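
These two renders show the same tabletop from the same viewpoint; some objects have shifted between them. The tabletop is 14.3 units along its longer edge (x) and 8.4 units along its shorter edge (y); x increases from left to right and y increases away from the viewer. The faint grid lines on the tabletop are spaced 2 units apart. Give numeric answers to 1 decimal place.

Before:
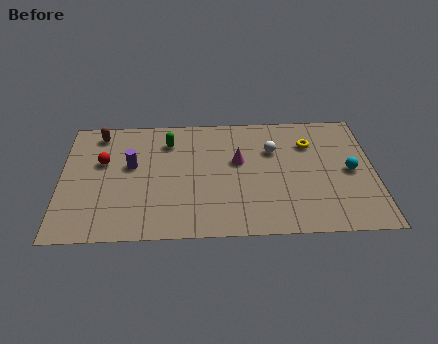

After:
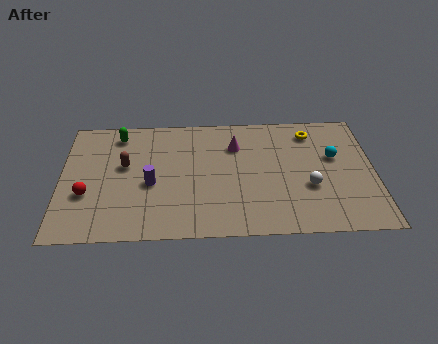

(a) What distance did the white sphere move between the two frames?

3.1

The white sphere moved from about (9.7, 5.7) to (11.3, 3.1), a distance of √(1.6² + 2.6²) ≈ 3.1.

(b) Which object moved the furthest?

the white sphere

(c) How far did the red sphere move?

2.3

The red sphere moved from about (1.9, 5.2) to (1.2, 3.0), a distance of √(0.7² + 2.2²) ≈ 2.3.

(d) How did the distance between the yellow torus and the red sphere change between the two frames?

+1.5

They were about 9.5 units apart before and 11.0 after — 1.5 units further apart.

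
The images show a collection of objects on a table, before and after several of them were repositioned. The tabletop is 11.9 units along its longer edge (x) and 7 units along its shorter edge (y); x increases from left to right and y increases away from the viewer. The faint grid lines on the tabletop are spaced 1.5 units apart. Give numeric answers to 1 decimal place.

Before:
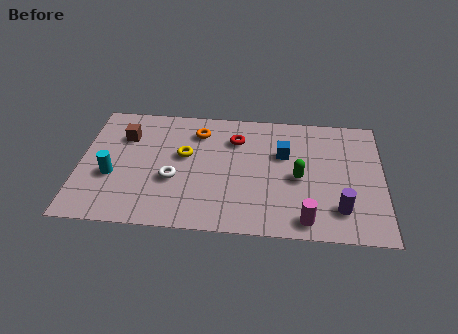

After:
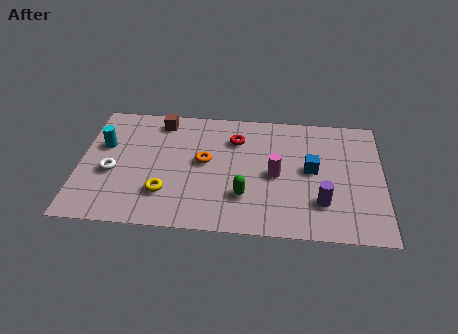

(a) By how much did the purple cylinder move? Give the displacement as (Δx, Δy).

(-0.7, 0.3)

The purple cylinder was at about (10.2, 1.6) and moved to about (9.5, 1.9).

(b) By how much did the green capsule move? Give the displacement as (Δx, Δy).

(-2.1, -1.2)

From the two frames, the green capsule sits at roughly (8.6, 3.2) before and (6.5, 2.0) after.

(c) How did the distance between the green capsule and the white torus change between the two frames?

+0.4

The distance was about 4.9 in the first image and 5.3 in the second, so they moved 0.4 units further apart.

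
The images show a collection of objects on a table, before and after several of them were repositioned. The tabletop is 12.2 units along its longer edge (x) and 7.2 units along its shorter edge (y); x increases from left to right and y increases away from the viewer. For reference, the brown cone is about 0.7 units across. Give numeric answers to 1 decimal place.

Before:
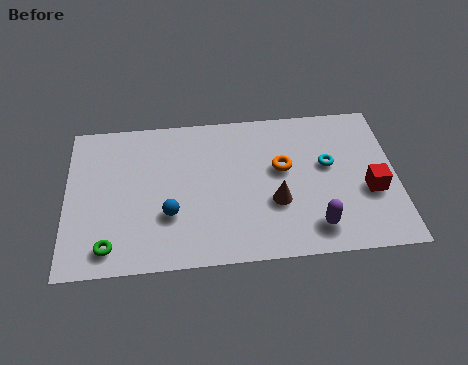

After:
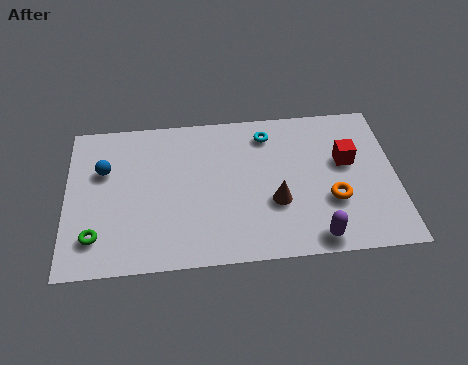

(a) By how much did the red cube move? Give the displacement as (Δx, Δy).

(-0.8, 1.5)

From the two frames, the red cube sits at roughly (11.2, 2.8) before and (10.4, 4.3) after.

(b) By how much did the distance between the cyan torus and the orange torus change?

+2.4

Before: roughly 1.7 units apart; after: 4.1. That's 2.4 units further apart.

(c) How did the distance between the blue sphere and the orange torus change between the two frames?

+4.1

They were about 4.6 units apart before and 8.7 after — 4.1 units further apart.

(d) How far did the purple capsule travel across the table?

0.5

The purple capsule was near (9.1, 1.3) before and (9.1, 0.8) after, so it travelled √(0.0² + 0.5²) ≈ 0.5 units.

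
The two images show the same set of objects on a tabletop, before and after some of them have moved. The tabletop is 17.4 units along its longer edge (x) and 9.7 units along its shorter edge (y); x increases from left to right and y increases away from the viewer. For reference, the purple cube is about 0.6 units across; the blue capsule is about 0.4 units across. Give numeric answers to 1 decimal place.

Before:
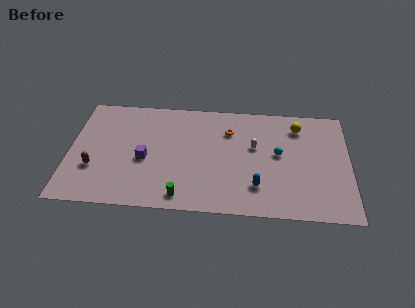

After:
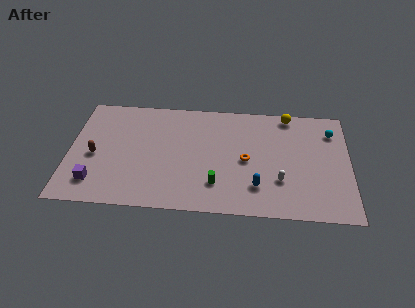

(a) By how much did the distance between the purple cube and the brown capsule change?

-1.0

Before: roughly 3.3 units apart; after: 2.3. That's 1.0 units closer together.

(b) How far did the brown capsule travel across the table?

1.1

The brown capsule moved from about (1.6, 3.2) to (1.6, 4.3), a distance of √(0.0² + 1.1²) ≈ 1.1.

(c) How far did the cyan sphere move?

4.0

The cyan sphere moved from about (13.0, 5.3) to (16.3, 7.5), a distance of √(3.3² + 2.2²) ≈ 4.0.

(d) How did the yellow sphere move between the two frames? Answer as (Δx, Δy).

(-0.6, 1.0)

The yellow sphere started near (14.2, 7.8) and ended near (13.6, 8.8).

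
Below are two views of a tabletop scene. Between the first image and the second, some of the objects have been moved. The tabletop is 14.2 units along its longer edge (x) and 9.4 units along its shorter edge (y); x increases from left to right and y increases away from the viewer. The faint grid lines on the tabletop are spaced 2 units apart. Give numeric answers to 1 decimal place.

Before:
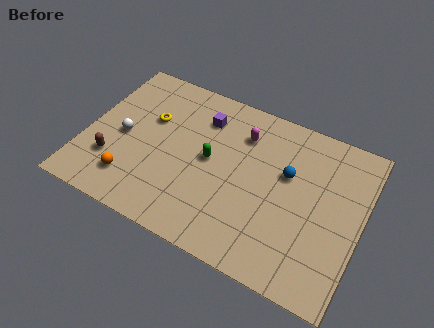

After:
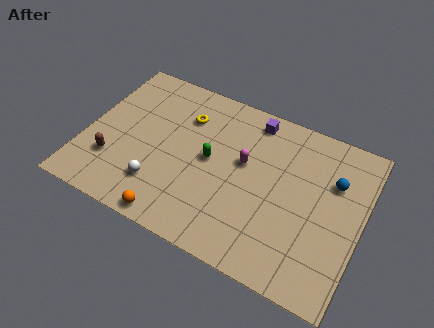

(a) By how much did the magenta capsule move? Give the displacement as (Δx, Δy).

(0.3, -1.6)

The magenta capsule was at about (7.8, 7.1) and moved to about (8.1, 5.5).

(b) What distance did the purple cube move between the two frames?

2.7

The purple cube was near (5.7, 7.2) before and (8.2, 8.2) after, so it travelled √(2.5² + 1.0²) ≈ 2.7 units.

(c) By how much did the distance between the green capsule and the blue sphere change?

+2.4

They were about 4.0 units apart before and 6.4 after — 2.4 units further apart.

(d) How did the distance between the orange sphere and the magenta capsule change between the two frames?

-1.6

They were about 7.2 units apart before and 5.6 after — 1.6 units closer together.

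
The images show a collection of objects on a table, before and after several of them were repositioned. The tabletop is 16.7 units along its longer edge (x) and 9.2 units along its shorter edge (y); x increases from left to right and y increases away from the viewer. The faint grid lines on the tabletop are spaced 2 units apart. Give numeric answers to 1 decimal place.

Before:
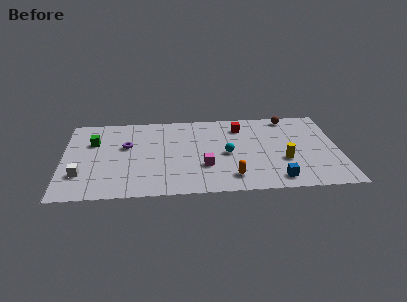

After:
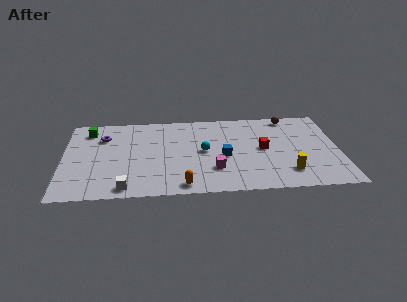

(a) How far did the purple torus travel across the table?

1.8

The purple torus was near (3.8, 5.6) before and (2.4, 6.7) after, so it travelled √(1.4² + 1.1²) ≈ 1.8 units.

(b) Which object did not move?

the brown sphere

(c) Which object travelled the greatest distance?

the blue cube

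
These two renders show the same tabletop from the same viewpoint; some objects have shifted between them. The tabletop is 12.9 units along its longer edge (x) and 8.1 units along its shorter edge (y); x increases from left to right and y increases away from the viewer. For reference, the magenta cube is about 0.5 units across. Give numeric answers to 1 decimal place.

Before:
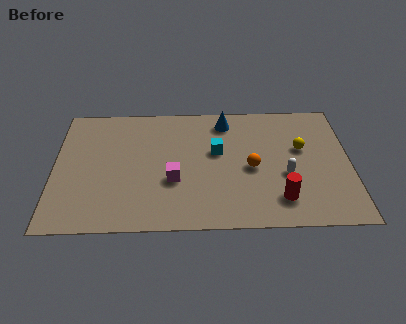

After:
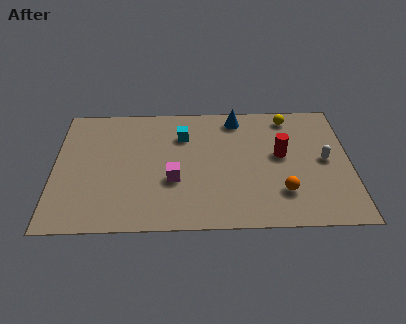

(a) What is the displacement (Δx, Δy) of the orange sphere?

(1.3, -1.6)

From the two frames, the orange sphere sits at roughly (8.6, 3.7) before and (9.9, 2.1) after.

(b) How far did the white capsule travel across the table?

1.9

From (10.1, 3.2) to (11.8, 4.1), the white capsule covered √(1.7² + 0.9²) ≈ 1.9 units.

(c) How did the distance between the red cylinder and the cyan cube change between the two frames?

+0.4

They were about 4.1 units apart before and 4.5 after — 0.4 units further apart.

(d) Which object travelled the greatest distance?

the red cylinder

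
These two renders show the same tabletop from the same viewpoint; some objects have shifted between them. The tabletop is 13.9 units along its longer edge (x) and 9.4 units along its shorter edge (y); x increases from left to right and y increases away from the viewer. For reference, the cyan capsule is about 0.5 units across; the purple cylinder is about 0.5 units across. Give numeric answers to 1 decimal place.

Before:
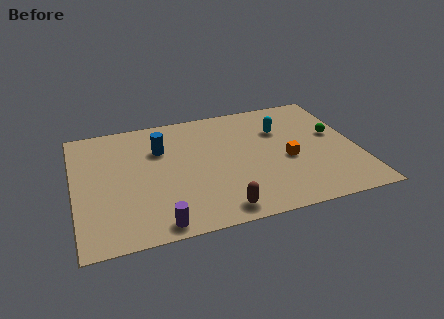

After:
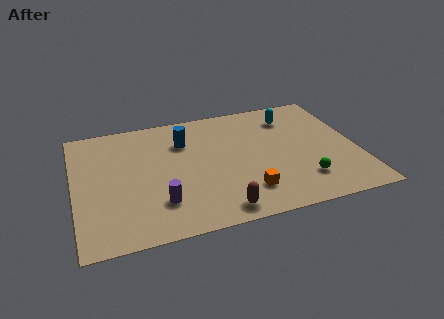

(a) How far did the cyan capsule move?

1.1

The cyan capsule was near (10.3, 6.5) before and (10.9, 7.4) after, so it travelled √(0.6² + 0.9²) ≈ 1.1 units.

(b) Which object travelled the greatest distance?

the green sphere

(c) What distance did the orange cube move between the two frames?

2.9

The orange cube was near (10.4, 4.0) before and (8.2, 2.1) after, so it travelled √(2.2² + 1.9²) ≈ 2.9 units.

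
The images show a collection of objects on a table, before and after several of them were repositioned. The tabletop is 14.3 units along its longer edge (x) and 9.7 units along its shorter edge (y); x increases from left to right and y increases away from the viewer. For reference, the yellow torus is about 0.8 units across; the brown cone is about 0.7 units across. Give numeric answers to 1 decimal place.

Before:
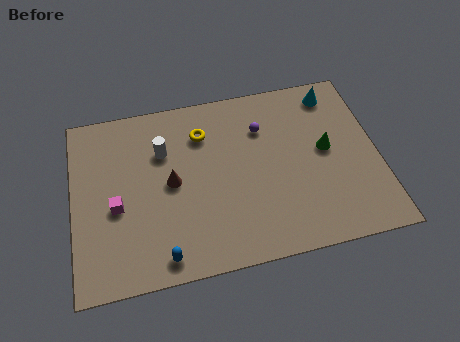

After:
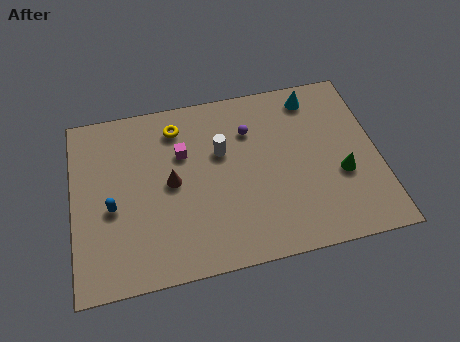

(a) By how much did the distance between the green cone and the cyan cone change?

+1.5

Before: roughly 3.2 units apart; after: 4.7. That's 1.5 units further apart.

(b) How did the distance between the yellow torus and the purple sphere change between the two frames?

+0.7

Before: roughly 2.8 units apart; after: 3.5. That's 0.7 units further apart.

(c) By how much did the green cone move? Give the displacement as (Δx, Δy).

(0.6, -1.5)

The green cone started near (11.9, 5.2) and ended near (12.5, 3.7).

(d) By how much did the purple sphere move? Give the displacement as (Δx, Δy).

(-0.6, 0.0)

From the two frames, the purple sphere sits at roughly (9.0, 7.0) before and (8.4, 7.0) after.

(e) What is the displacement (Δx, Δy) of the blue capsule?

(-2.2, 3.0)

The blue capsule was at about (4.0, 1.1) and moved to about (1.8, 4.1).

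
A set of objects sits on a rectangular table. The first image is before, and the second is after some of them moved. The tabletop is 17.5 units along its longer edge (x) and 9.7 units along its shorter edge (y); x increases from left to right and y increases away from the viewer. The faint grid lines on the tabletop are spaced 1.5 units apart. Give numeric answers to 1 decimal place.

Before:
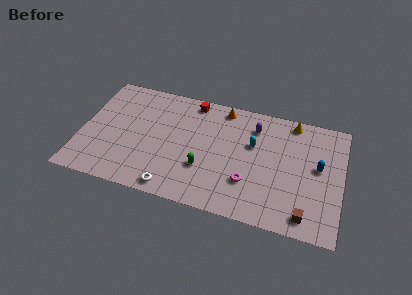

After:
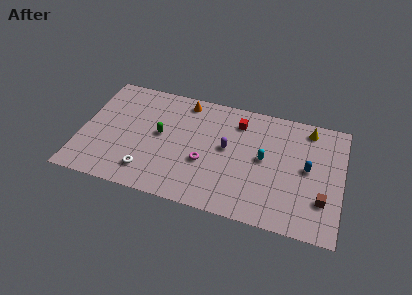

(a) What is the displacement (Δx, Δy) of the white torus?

(-1.8, 0.9)

The white torus was at about (6.5, 1.0) and moved to about (4.7, 1.9).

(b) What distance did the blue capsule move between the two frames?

0.8

The blue capsule was near (15.9, 5.4) before and (15.2, 5.1) after, so it travelled √(0.7² + 0.3²) ≈ 0.8 units.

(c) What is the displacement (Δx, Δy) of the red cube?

(3.2, -0.9)

The red cube was at about (7.2, 8.6) and moved to about (10.4, 7.7).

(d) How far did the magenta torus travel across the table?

3.1

The magenta torus moved from about (11.4, 2.9) to (8.4, 3.7), a distance of √(3.0² + 0.8²) ≈ 3.1.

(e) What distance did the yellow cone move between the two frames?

1.1

The yellow cone moved from about (14.0, 8.7) to (15.1, 8.4), a distance of √(1.1² + 0.3²) ≈ 1.1.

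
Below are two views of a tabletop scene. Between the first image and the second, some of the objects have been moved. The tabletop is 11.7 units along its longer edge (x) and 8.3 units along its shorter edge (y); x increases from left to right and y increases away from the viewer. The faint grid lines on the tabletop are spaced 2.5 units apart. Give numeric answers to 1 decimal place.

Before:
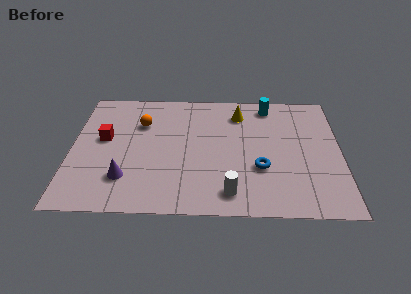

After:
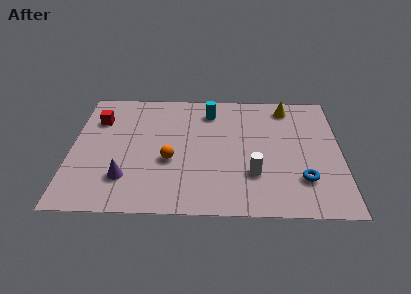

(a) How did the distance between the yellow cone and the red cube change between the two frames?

+2.2

Before: roughly 6.2 units apart; after: 8.4. That's 2.2 units further apart.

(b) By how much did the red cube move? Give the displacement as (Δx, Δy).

(-0.3, 1.3)

The red cube was at about (1.4, 4.7) and moved to about (1.1, 6.0).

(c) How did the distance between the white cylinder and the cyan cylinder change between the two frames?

-1.5

Before: roughly 6.1 units apart; after: 4.6. That's 1.5 units closer together.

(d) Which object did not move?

the purple cone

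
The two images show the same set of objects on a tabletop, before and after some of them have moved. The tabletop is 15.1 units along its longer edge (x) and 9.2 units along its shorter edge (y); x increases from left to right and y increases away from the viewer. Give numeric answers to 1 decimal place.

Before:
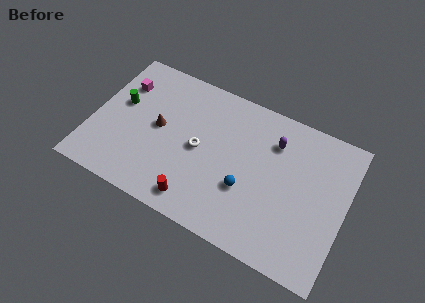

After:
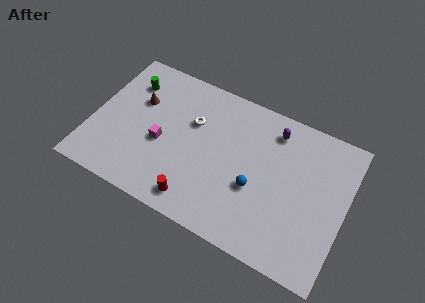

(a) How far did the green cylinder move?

1.6

The green cylinder moved from about (1.5, 5.4) to (1.8, 7.0), a distance of √(0.3² + 1.6²) ≈ 1.6.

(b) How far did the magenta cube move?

4.0

The magenta cube was near (1.4, 6.7) before and (4.2, 3.9) after, so it travelled √(2.8² + 2.8²) ≈ 4.0 units.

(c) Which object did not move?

the red cylinder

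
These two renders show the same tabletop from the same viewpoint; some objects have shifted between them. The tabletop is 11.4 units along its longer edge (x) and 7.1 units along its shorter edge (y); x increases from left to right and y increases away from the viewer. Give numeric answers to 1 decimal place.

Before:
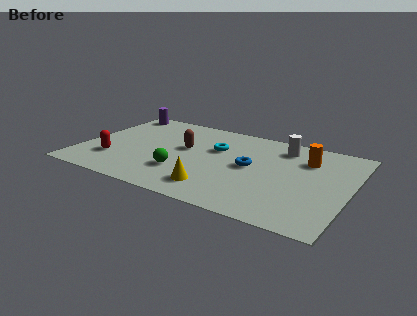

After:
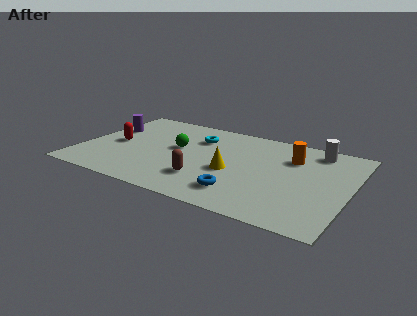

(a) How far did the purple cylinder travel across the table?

1.7

The purple cylinder was near (0.9, 6.3) before and (0.8, 4.6) after, so it travelled √(0.1² + 1.7²) ≈ 1.7 units.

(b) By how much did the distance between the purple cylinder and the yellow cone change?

-1.2

Before: roughly 7.1 units apart; after: 5.9. That's 1.2 units closer together.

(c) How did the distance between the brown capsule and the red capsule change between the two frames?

+0.9

They were about 3.5 units apart before and 4.4 after — 0.9 units further apart.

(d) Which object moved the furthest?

the brown capsule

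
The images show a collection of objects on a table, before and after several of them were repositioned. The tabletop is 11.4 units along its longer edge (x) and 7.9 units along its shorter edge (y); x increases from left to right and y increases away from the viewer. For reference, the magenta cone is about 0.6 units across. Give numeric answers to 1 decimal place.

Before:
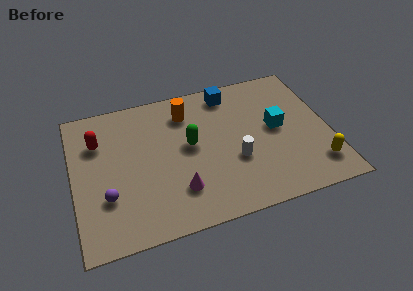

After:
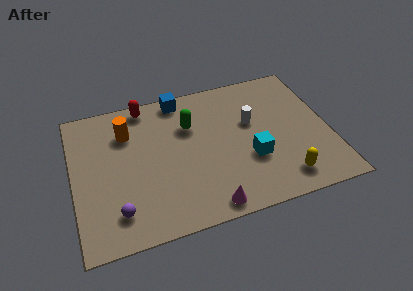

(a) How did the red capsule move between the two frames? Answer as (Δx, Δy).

(2.2, 1.5)

The red capsule was at about (1.2, 5.6) and moved to about (3.4, 7.1).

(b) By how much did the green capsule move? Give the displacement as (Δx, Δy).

(0.1, 1.1)

The green capsule started near (5.2, 4.3) and ended near (5.3, 5.4).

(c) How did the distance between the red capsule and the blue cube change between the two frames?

-4.5

Before: roughly 6.1 units apart; after: 1.6. That's 4.5 units closer together.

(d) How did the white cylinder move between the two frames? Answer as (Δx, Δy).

(0.9, 1.9)

From the two frames, the white cylinder sits at roughly (7.1, 2.9) before and (8.0, 4.8) after.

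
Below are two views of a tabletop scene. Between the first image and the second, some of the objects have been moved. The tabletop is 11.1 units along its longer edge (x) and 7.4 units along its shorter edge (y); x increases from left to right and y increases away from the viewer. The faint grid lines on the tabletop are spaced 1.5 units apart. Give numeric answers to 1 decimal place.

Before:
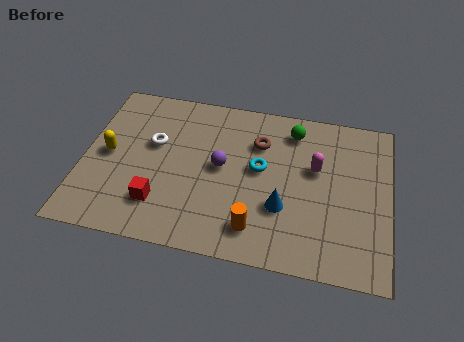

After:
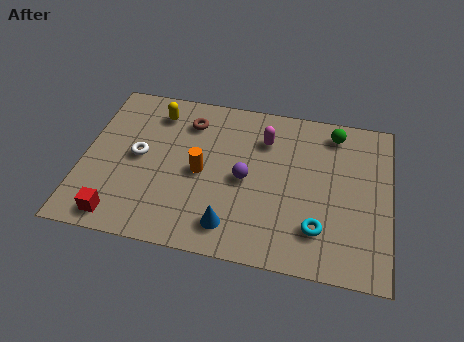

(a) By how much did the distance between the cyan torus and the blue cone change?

+1.3

They were about 1.8 units apart before and 3.1 after — 1.3 units further apart.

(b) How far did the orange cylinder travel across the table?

3.0

The orange cylinder was near (6.4, 1.4) before and (4.3, 3.5) after, so it travelled √(2.1² + 2.1²) ≈ 3.0 units.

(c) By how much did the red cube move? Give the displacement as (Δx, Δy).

(-1.4, -0.9)

The red cube started near (2.9, 1.8) and ended near (1.5, 0.9).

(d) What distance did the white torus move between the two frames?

0.9

The white torus was near (2.5, 4.5) before and (2.0, 3.8) after, so it travelled √(0.5² + 0.7²) ≈ 0.9 units.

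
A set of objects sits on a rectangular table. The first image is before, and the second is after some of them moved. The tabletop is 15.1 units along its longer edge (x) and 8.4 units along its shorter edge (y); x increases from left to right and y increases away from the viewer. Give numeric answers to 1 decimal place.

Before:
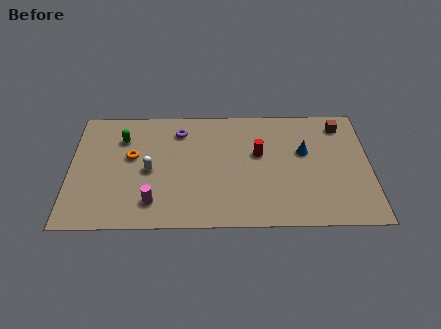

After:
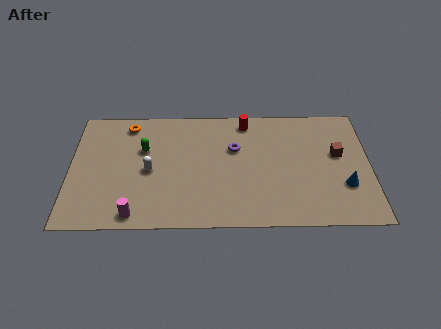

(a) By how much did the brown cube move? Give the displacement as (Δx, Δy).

(-0.2, -2.1)

The brown cube was at about (13.7, 7.0) and moved to about (13.5, 4.9).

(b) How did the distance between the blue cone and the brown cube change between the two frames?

-0.5

Before: roughly 2.7 units apart; after: 2.2. That's 0.5 units closer together.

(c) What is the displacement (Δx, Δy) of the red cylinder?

(-0.6, 2.3)

The red cylinder was at about (9.5, 5.0) and moved to about (8.9, 7.3).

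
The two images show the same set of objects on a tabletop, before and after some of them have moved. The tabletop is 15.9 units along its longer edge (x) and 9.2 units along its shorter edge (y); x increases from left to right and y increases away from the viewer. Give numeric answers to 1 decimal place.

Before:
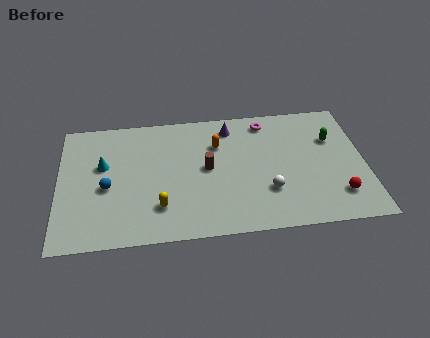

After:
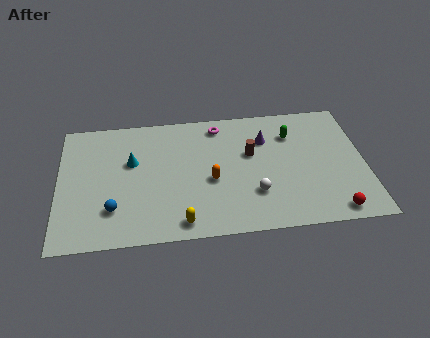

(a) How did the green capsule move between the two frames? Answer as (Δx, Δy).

(-2.1, 0.6)

The green capsule started near (14.3, 6.2) and ended near (12.2, 6.8).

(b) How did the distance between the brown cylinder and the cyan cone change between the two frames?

+0.7

The distance was about 5.5 in the first image and 6.2 in the second, so they moved 0.7 units further apart.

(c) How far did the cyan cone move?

1.5

From (2.3, 5.6) to (3.8, 5.7), the cyan cone covered √(1.5² + 0.1²) ≈ 1.5 units.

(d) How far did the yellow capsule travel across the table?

1.6

The yellow capsule moved from about (5.2, 2.3) to (6.3, 1.1), a distance of √(1.1² + 1.2²) ≈ 1.6.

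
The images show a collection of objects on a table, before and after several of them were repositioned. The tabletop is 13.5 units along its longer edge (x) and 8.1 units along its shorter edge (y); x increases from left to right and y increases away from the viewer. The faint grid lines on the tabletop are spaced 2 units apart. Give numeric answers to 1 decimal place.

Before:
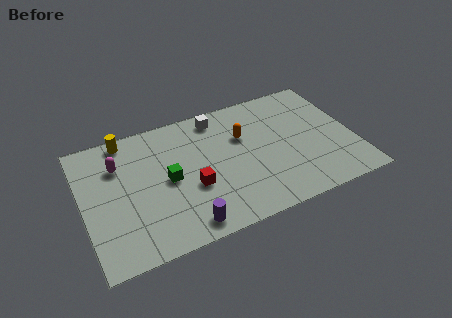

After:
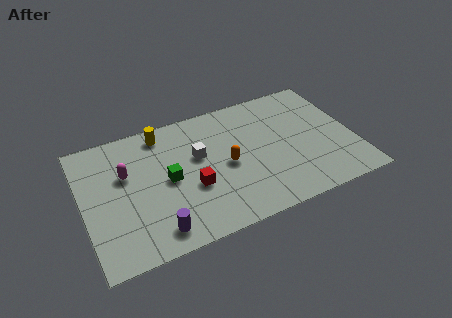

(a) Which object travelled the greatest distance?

the white cube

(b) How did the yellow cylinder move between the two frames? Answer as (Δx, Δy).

(1.8, -0.3)

The yellow cylinder was at about (2.4, 7.3) and moved to about (4.2, 7.0).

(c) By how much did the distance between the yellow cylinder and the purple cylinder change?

-0.8

The distance was about 6.7 in the first image and 5.9 in the second, so they moved 0.8 units closer together.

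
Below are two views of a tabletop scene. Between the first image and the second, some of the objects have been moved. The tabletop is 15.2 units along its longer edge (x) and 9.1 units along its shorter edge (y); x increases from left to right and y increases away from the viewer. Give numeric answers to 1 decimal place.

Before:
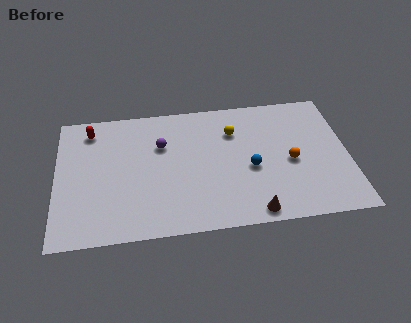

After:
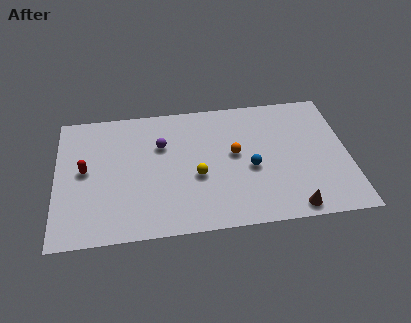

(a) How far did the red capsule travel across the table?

2.8

The red capsule was near (1.8, 7.6) before and (1.5, 4.8) after, so it travelled √(0.3² + 2.8²) ≈ 2.8 units.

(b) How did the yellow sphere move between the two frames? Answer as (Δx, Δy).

(-2.0, -2.9)

From the two frames, the yellow sphere sits at roughly (9.3, 6.6) before and (7.3, 3.7) after.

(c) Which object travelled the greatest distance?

the yellow sphere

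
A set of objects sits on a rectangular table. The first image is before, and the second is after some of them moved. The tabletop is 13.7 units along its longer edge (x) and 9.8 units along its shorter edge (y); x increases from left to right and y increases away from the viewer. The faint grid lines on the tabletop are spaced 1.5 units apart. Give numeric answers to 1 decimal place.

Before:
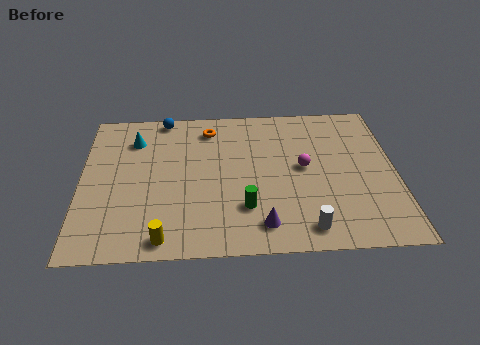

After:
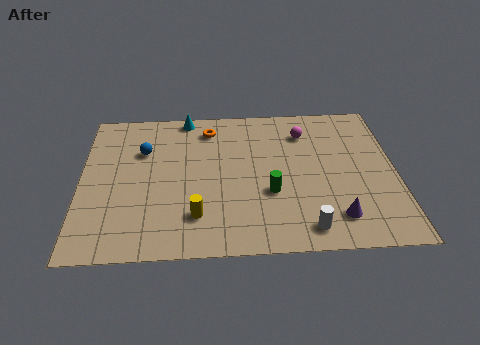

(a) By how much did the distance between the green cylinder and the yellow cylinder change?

-0.4

They were about 3.9 units apart before and 3.5 after — 0.4 units closer together.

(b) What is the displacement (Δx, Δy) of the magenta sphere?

(0.1, 2.4)

From the two frames, the magenta sphere sits at roughly (9.7, 5.2) before and (9.8, 7.6) after.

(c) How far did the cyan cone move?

2.7

The cyan cone was near (2.3, 7.5) before and (4.6, 9.0) after, so it travelled √(2.3² + 1.5²) ≈ 2.7 units.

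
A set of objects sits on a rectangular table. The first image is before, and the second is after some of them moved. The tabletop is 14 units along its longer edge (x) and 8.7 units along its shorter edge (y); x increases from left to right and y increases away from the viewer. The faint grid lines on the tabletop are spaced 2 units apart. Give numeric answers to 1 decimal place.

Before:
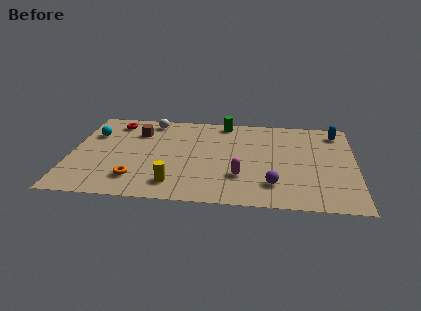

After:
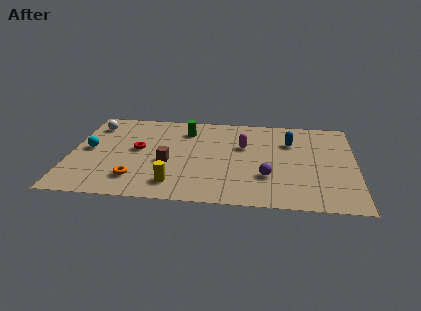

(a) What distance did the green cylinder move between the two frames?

2.1

From (7.5, 7.8) to (5.6, 6.8), the green cylinder covered √(1.9² + 1.0²) ≈ 2.1 units.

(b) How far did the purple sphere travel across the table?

0.8

The purple sphere moved from about (10.0, 2.0) to (9.7, 2.7), a distance of √(0.3² + 0.7²) ≈ 0.8.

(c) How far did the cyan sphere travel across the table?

1.5

From (1.0, 6.0) to (0.9, 4.5), the cyan sphere covered √(0.1² + 1.5²) ≈ 1.5 units.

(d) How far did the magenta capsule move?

2.9

The magenta capsule moved from about (8.4, 2.6) to (8.5, 5.5), a distance of √(0.1² + 2.9²) ≈ 2.9.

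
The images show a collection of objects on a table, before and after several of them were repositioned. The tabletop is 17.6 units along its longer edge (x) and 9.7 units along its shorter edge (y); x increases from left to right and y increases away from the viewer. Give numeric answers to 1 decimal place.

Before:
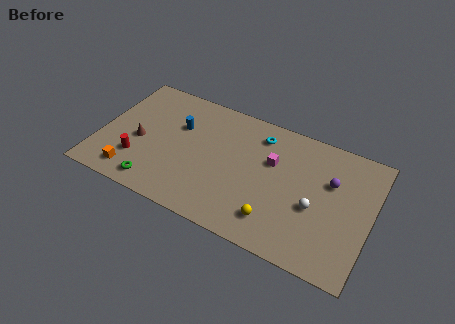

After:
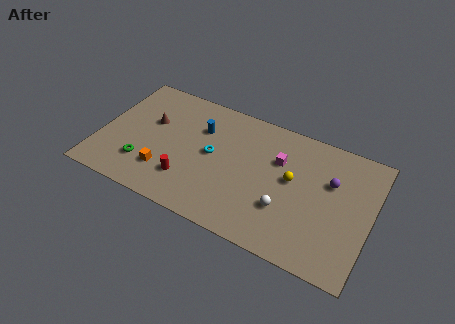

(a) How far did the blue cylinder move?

1.5

The blue cylinder moved from about (4.9, 6.4) to (6.3, 6.8), a distance of √(1.4² + 0.4²) ≈ 1.5.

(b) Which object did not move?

the purple sphere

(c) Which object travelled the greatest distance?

the cyan torus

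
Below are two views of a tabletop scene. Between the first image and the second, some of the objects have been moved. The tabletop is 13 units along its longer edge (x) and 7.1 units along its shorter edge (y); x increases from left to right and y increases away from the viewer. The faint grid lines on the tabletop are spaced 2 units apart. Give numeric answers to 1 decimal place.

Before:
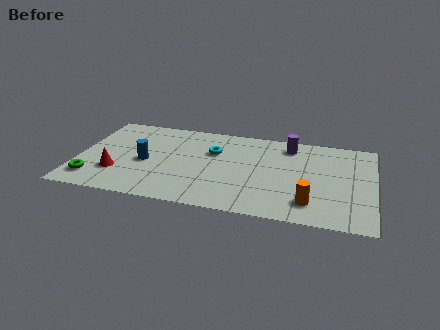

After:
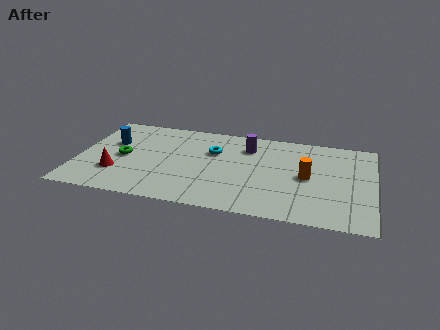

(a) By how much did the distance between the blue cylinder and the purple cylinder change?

-0.7

Before: roughly 6.8 units apart; after: 6.1. That's 0.7 units closer together.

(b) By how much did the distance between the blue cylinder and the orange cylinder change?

+1.3

They were about 7.5 units apart before and 8.8 after — 1.3 units further apart.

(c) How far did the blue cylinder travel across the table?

2.1

From (3.0, 3.2) to (1.4, 4.5), the blue cylinder covered √(1.6² + 1.3²) ≈ 2.1 units.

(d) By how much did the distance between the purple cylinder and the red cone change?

-1.8

The distance was about 8.3 in the first image and 6.5 in the second, so they moved 1.8 units closer together.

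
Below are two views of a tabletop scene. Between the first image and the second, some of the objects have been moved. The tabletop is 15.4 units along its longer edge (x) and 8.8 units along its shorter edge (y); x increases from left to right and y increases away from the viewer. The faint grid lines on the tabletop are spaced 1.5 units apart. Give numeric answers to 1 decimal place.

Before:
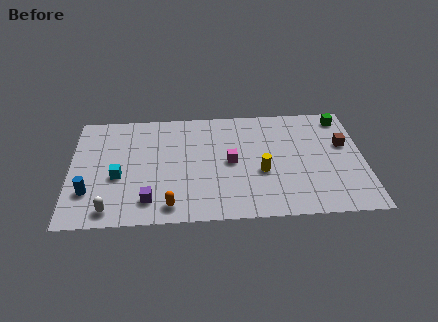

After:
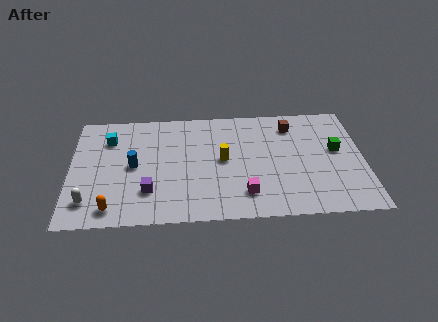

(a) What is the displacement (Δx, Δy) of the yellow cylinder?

(-2.0, 1.1)

The yellow cylinder was at about (10.0, 3.5) and moved to about (8.0, 4.6).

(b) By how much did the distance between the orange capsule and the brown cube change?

+1.1

They were about 10.1 units apart before and 11.2 after — 1.1 units further apart.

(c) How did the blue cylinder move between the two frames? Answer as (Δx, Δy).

(2.3, 1.9)

The blue cylinder started near (1.0, 2.5) and ended near (3.3, 4.4).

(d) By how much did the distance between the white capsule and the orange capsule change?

-1.8

The distance was about 3.1 in the first image and 1.3 in the second, so they moved 1.8 units closer together.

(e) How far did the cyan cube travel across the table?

3.0

The cyan cube was near (2.5, 3.6) before and (2.0, 6.6) after, so it travelled √(0.5² + 3.0²) ≈ 3.0 units.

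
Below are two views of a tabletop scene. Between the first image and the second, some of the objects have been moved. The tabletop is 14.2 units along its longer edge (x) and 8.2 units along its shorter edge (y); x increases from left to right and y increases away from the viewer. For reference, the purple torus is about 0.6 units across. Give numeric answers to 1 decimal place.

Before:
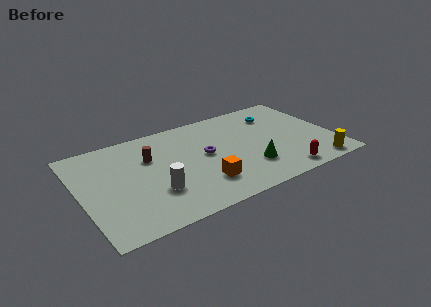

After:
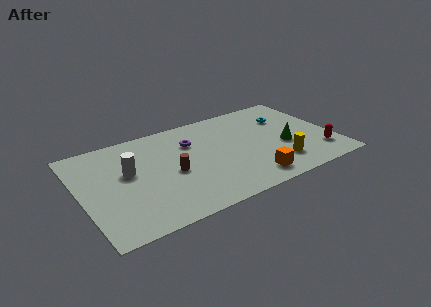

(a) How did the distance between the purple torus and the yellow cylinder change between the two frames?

-0.9

Before: roughly 6.8 units apart; after: 5.9. That's 0.9 units closer together.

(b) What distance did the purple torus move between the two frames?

1.5

The purple torus was near (7.0, 4.4) before and (6.4, 5.8) after, so it travelled √(0.6² + 1.4²) ≈ 1.5 units.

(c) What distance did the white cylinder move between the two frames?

2.5

The white cylinder moved from about (3.9, 2.6) to (2.7, 4.8), a distance of √(1.2² + 2.2²) ≈ 2.5.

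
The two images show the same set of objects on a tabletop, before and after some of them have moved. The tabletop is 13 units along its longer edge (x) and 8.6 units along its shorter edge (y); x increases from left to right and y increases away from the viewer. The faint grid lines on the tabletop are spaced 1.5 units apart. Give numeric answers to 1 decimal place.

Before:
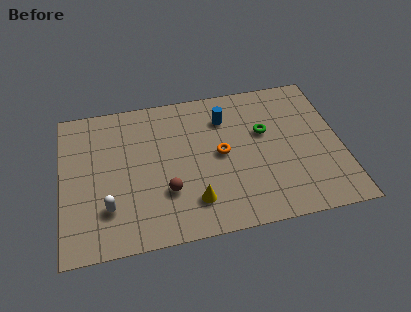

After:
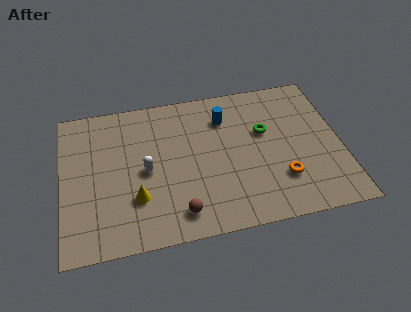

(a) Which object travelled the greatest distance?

the orange torus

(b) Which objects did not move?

the green torus and the blue cylinder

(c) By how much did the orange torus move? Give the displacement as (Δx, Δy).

(2.7, -2.0)

The orange torus was at about (7.4, 4.4) and moved to about (10.1, 2.4).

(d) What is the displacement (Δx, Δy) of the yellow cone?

(-2.6, 0.7)

The yellow cone started near (6.0, 1.9) and ended near (3.4, 2.6).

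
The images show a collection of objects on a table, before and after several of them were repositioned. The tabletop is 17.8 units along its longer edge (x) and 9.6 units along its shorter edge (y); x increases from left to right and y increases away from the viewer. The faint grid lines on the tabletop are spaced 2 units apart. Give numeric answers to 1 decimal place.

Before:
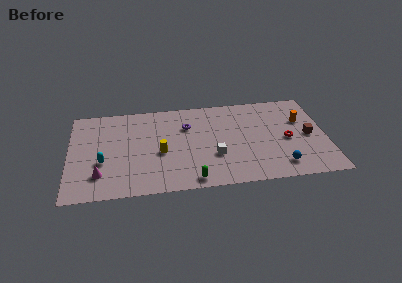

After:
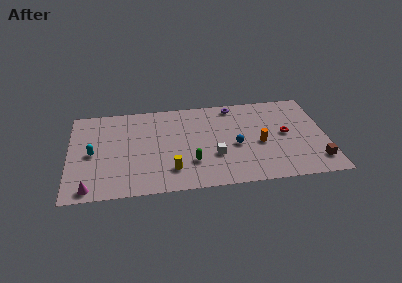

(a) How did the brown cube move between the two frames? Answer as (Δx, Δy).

(0.4, -2.7)

The brown cube was at about (16.6, 4.6) and moved to about (17.0, 1.9).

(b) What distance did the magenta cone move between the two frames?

1.5

The magenta cone was near (2.1, 2.3) before and (1.4, 1.0) after, so it travelled √(0.7² + 1.3²) ≈ 1.5 units.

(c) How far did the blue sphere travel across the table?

3.9

The blue sphere was near (14.5, 1.7) before and (11.5, 4.2) after, so it travelled √(3.0² + 2.5²) ≈ 3.9 units.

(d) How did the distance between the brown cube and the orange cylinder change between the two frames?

+2.7

They were about 1.7 units apart before and 4.4 after — 2.7 units further apart.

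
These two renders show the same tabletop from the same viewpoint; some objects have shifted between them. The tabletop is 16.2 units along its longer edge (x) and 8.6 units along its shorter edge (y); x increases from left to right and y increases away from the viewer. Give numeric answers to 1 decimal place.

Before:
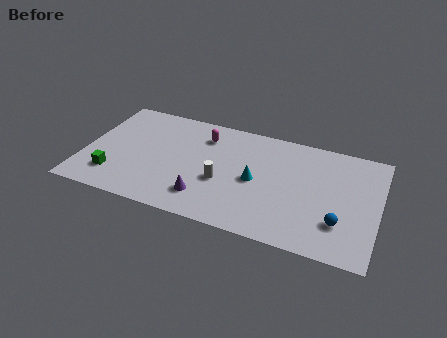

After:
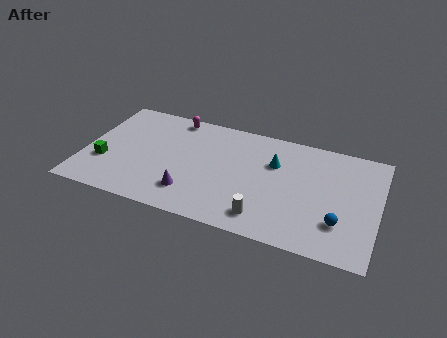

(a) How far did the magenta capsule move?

2.1

The magenta capsule moved from about (6.4, 6.7) to (4.6, 7.7), a distance of √(1.8² + 1.0²) ≈ 2.1.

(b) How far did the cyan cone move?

1.9

The cyan cone was near (9.5, 4.1) before and (10.4, 5.8) after, so it travelled √(0.9² + 1.7²) ≈ 1.9 units.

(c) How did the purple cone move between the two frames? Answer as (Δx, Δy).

(-0.8, 0.1)

The purple cone was at about (6.9, 1.9) and moved to about (6.1, 2.0).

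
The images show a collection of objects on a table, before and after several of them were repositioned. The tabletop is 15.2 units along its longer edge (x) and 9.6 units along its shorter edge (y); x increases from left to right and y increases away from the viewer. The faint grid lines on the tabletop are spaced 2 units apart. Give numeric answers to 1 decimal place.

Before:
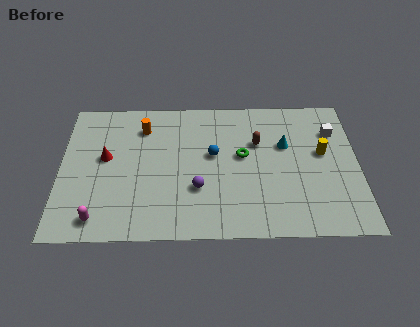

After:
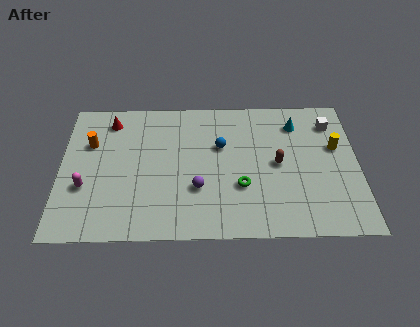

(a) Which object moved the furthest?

the orange cylinder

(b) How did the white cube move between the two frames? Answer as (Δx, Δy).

(-0.1, 0.6)

From the two frames, the white cube sits at roughly (14.0, 7.0) before and (13.9, 7.6) after.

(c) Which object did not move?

the purple sphere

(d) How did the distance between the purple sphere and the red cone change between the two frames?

+1.4

Before: roughly 5.2 units apart; after: 6.6. That's 1.4 units further apart.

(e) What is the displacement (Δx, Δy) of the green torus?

(-0.1, -2.1)

The green torus started near (9.3, 5.4) and ended near (9.2, 3.3).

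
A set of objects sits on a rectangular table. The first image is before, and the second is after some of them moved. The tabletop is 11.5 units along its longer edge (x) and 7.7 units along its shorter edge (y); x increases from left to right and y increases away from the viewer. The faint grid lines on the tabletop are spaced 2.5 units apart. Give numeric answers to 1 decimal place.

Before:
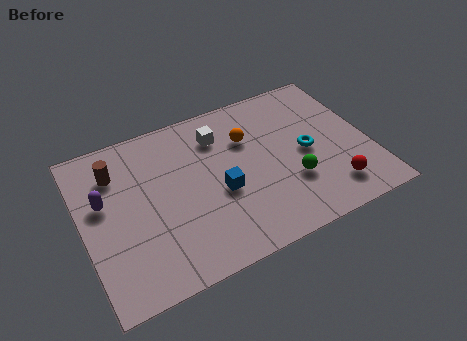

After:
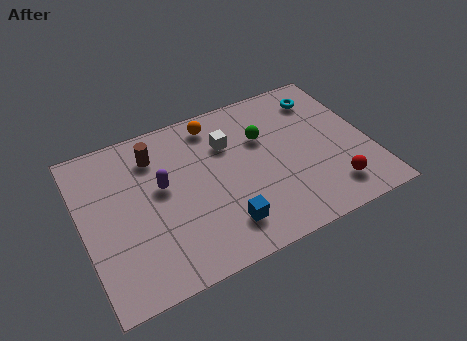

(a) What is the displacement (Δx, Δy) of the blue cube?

(-0.1, -1.6)

The blue cube started near (5.4, 3.2) and ended near (5.3, 1.6).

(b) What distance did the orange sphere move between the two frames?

1.8

From (6.8, 5.3) to (5.6, 6.6), the orange sphere covered √(1.2² + 1.3²) ≈ 1.8 units.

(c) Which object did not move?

the red sphere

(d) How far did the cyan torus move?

2.7

The cyan torus moved from about (9.0, 3.7) to (10.0, 6.2), a distance of √(1.0² + 2.5²) ≈ 2.7.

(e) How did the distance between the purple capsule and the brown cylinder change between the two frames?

+0.3

The distance was about 1.3 in the first image and 1.6 in the second, so they moved 0.3 units further apart.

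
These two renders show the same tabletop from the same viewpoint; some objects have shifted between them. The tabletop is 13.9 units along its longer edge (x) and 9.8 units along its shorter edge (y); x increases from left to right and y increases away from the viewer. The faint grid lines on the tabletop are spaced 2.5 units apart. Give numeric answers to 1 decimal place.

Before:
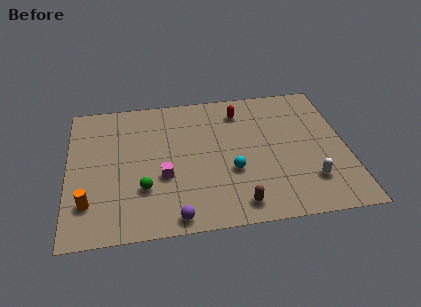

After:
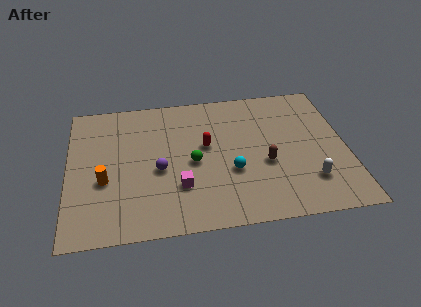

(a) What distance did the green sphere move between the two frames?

2.9

From (3.7, 3.0) to (6.2, 4.5), the green sphere covered √(2.5² + 1.5²) ≈ 2.9 units.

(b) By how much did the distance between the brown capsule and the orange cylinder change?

+0.6

The distance was about 7.4 in the first image and 8.0 in the second, so they moved 0.6 units further apart.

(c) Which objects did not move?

the cyan sphere and the white capsule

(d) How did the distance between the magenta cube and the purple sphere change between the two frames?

-1.2

The distance was about 2.8 in the first image and 1.6 in the second, so they moved 1.2 units closer together.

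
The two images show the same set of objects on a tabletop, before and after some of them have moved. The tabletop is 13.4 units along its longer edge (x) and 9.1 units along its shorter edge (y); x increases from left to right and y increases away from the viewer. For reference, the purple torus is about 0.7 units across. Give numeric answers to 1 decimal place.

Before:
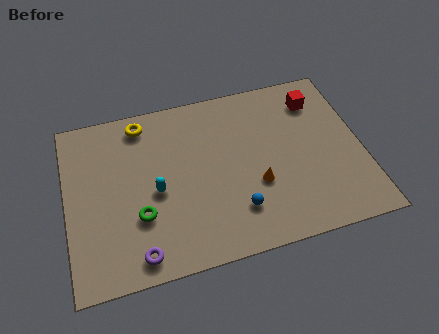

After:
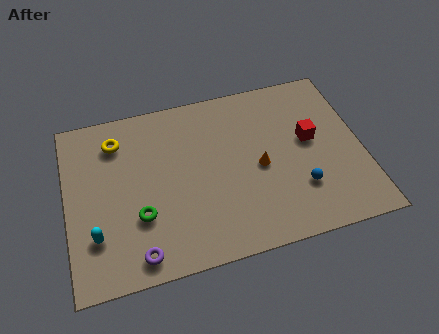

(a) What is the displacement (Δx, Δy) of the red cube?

(-0.5, -2.1)

The red cube was at about (11.6, 7.2) and moved to about (11.1, 5.1).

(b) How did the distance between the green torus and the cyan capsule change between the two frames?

+0.7

Before: roughly 1.4 units apart; after: 2.1. That's 0.7 units further apart.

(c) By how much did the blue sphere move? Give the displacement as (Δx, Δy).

(2.9, 0.4)

The blue sphere started near (7.5, 2.2) and ended near (10.4, 2.6).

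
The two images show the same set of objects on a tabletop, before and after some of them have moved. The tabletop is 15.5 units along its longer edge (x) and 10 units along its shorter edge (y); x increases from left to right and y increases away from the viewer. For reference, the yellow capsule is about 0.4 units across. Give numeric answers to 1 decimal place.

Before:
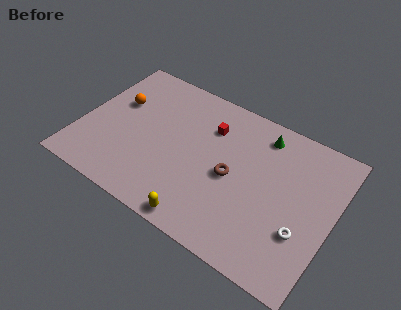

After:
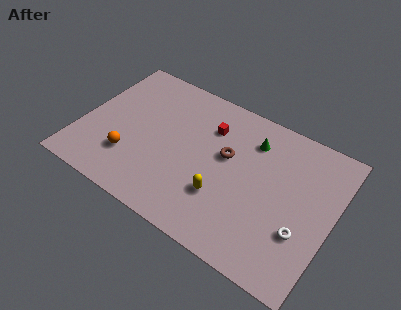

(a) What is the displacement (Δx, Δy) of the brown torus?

(-0.5, 1.2)

The brown torus started near (9.4, 4.7) and ended near (8.9, 5.9).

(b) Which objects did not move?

the white torus and the red cube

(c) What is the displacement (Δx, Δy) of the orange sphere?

(1.4, -3.5)

From the two frames, the orange sphere sits at roughly (1.9, 6.3) before and (3.3, 2.8) after.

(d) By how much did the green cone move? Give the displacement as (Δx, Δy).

(-0.5, -0.7)

From the two frames, the green cone sits at roughly (10.7, 8.4) before and (10.2, 7.7) after.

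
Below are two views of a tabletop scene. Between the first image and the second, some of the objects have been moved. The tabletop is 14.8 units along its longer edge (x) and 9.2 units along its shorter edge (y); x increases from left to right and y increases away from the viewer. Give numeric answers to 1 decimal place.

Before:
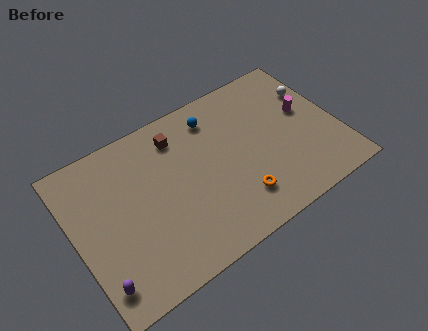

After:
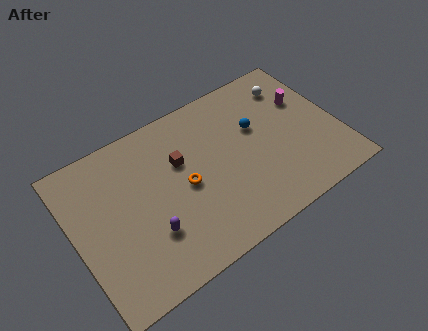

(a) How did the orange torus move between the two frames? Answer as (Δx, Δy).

(-2.6, 2.3)

The orange torus was at about (8.7, 2.1) and moved to about (6.1, 4.4).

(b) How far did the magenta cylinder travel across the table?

0.7

The magenta cylinder moved from about (13.2, 5.3) to (13.3, 6.0), a distance of √(0.1² + 0.7²) ≈ 0.7.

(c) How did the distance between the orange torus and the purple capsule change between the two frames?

-5.1

Before: roughly 7.9 units apart; after: 2.8. That's 5.1 units closer together.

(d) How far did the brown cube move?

1.5

From (6.2, 7.4) to (6.1, 5.9), the brown cube covered √(0.1² + 1.5²) ≈ 1.5 units.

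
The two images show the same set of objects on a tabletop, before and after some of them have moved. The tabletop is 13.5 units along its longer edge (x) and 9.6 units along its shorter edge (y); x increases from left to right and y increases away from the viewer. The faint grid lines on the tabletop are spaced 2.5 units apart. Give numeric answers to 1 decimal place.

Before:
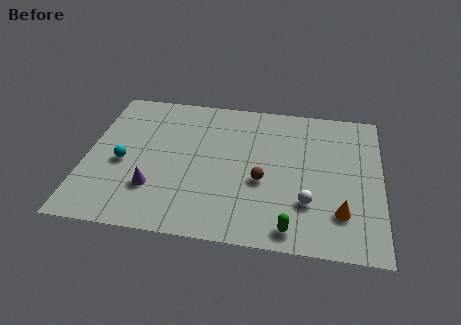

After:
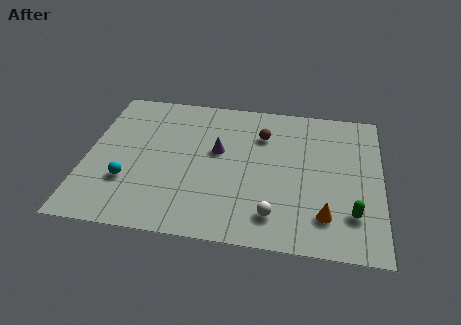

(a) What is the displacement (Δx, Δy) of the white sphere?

(-1.5, -1.0)

From the two frames, the white sphere sits at roughly (10.2, 2.8) before and (8.7, 1.8) after.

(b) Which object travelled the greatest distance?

the purple cone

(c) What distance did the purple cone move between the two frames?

4.0

The purple cone was near (3.2, 2.7) before and (6.0, 5.6) after, so it travelled √(2.8² + 2.9²) ≈ 4.0 units.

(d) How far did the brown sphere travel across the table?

3.1

The brown sphere moved from about (8.1, 3.9) to (8.0, 7.0), a distance of √(0.1² + 3.1²) ≈ 3.1.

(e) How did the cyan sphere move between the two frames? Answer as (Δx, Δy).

(0.3, -1.2)

The cyan sphere was at about (1.7, 4.2) and moved to about (2.0, 3.0).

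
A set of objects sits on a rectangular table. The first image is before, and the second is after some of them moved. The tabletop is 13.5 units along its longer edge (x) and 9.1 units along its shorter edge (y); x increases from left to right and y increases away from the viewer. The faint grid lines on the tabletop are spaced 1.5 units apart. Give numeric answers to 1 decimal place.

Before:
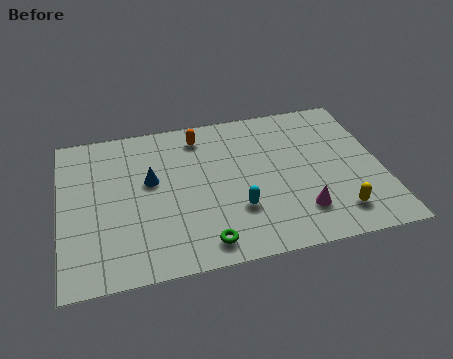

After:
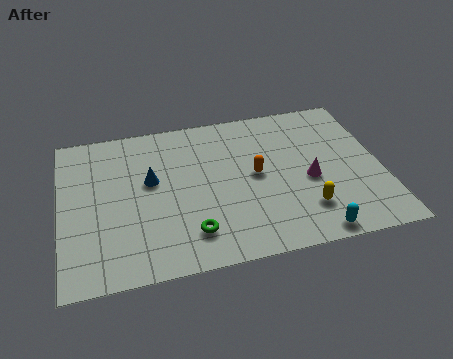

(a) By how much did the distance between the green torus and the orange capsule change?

-2.4

They were about 6.4 units apart before and 4.0 after — 2.4 units closer together.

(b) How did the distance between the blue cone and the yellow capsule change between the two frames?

-1.4

They were about 8.4 units apart before and 7.0 after — 1.4 units closer together.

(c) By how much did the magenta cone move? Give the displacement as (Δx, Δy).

(0.5, 1.8)

The magenta cone was at about (9.9, 2.1) and moved to about (10.4, 3.9).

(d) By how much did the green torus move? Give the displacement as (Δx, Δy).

(-0.5, 0.7)

From the two frames, the green torus sits at roughly (5.8, 1.2) before and (5.3, 1.9) after.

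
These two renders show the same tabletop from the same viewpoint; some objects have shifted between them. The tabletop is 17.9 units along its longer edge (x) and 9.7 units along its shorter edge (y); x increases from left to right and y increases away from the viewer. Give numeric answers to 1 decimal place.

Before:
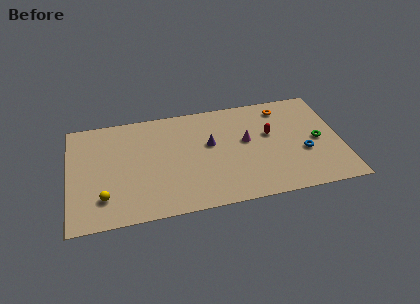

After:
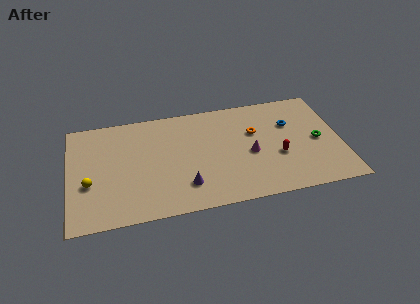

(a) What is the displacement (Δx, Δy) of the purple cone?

(-1.8, -3.4)

The purple cone was at about (9.3, 5.7) and moved to about (7.5, 2.3).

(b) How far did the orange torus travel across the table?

2.8

From (14.3, 8.1) to (12.3, 6.2), the orange torus covered √(2.0² + 1.9²) ≈ 2.8 units.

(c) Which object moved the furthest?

the purple cone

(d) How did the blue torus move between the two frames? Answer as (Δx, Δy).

(-0.7, 2.8)

From the two frames, the blue torus sits at roughly (15.4, 3.7) before and (14.7, 6.5) after.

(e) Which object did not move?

the green torus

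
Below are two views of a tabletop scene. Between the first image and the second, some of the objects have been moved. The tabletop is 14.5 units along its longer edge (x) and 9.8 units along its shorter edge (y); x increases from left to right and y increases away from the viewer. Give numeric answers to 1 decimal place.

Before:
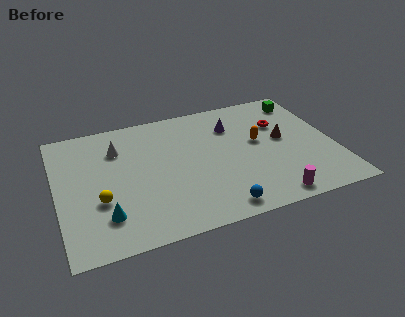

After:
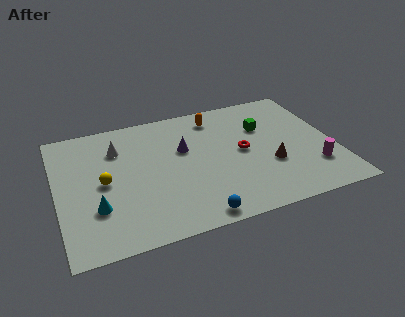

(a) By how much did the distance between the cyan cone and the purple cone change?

-2.9

They were about 8.6 units apart before and 5.7 after — 2.9 units closer together.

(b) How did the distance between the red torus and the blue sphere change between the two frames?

-1.7

Before: roughly 6.7 units apart; after: 5.0. That's 1.7 units closer together.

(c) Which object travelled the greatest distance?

the orange capsule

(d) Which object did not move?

the white cone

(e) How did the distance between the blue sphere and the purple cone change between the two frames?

-1.1

They were about 6.3 units apart before and 5.2 after — 1.1 units closer together.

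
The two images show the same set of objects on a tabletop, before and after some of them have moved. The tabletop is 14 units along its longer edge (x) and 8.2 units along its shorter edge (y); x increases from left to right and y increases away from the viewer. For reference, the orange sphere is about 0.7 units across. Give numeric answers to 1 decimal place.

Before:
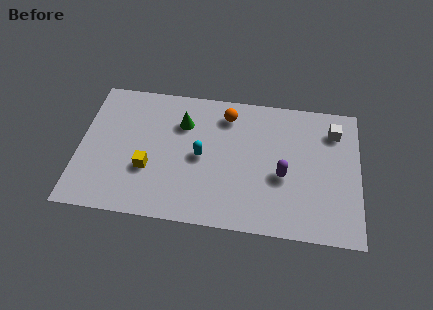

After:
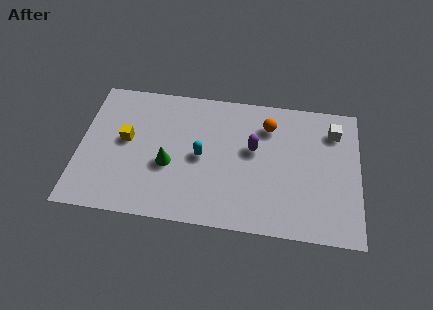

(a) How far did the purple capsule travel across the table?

2.1

The purple capsule was near (10.2, 3.4) before and (8.7, 4.8) after, so it travelled √(1.5² + 1.4²) ≈ 2.1 units.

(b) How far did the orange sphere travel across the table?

2.1

From (7.3, 6.7) to (9.4, 6.3), the orange sphere covered √(2.1² + 0.4²) ≈ 2.1 units.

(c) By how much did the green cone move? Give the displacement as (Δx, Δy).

(-0.6, -2.6)

The green cone was at about (5.1, 5.9) and moved to about (4.5, 3.3).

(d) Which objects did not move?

the cyan capsule and the white cube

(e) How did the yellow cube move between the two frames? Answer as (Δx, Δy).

(-1.2, 1.6)

The yellow cube started near (3.5, 2.9) and ended near (2.3, 4.5).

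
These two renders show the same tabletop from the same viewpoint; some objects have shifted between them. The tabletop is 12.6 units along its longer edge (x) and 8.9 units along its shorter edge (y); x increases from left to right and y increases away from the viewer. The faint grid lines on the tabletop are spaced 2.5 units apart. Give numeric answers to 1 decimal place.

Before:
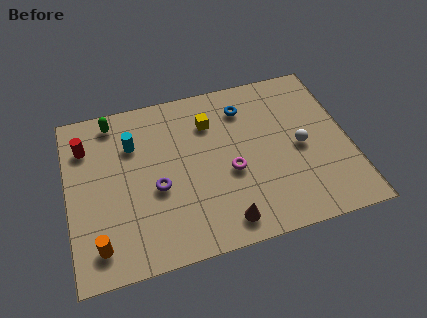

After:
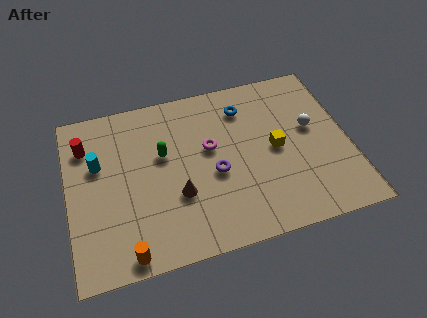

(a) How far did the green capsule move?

3.2

The green capsule moved from about (2.2, 7.8) to (4.3, 5.4), a distance of √(2.1² + 2.4²) ≈ 3.2.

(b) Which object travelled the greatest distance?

the yellow cube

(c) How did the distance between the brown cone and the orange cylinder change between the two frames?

-2.2

The distance was about 5.5 in the first image and 3.3 in the second, so they moved 2.2 units closer together.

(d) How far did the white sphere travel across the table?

1.1

The white sphere moved from about (10.4, 4.2) to (11.0, 5.1), a distance of √(0.6² + 0.9²) ≈ 1.1.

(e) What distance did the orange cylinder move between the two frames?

1.4

The orange cylinder moved from about (1.2, 1.5) to (2.4, 0.8), a distance of √(1.2² + 0.7²) ≈ 1.4.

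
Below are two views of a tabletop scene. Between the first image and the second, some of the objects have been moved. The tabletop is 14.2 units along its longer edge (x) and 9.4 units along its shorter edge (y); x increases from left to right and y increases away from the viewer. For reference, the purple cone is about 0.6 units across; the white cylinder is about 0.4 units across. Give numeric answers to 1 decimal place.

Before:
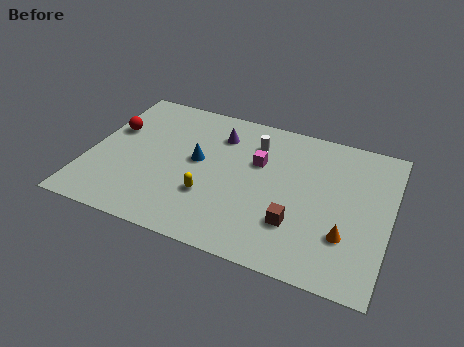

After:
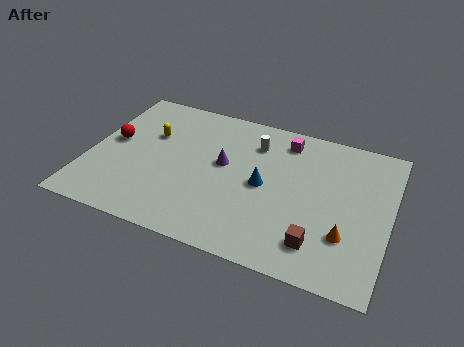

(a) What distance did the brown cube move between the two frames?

1.4

From (10.0, 2.7) to (11.1, 1.9), the brown cube covered √(1.1² + 0.8²) ≈ 1.4 units.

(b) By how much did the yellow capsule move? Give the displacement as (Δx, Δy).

(-3.2, 3.1)

The yellow capsule started near (5.9, 3.0) and ended near (2.7, 6.1).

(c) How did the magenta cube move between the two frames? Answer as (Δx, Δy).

(1.1, 1.9)

From the two frames, the magenta cube sits at roughly (7.9, 6.0) before and (9.0, 7.9) after.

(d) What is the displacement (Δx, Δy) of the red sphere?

(0.1, -0.8)

From the two frames, the red sphere sits at roughly (0.9, 5.9) before and (1.0, 5.1) after.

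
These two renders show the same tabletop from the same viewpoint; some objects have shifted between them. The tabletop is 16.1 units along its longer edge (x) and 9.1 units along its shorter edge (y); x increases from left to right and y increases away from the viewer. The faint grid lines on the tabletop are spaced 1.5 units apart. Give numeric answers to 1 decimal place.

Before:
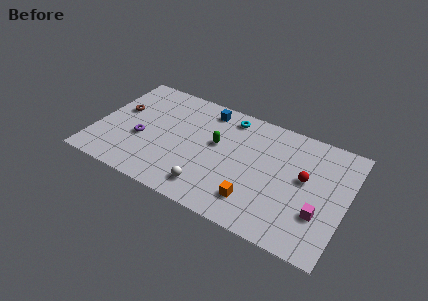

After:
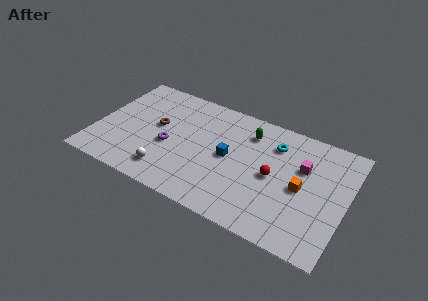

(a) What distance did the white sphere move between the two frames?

2.7

From (7.7, 1.6) to (5.0, 1.7), the white sphere covered √(2.7² + 0.1²) ≈ 2.7 units.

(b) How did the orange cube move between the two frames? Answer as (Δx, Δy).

(2.7, 2.3)

From the two frames, the orange cube sits at roughly (10.6, 2.0) before and (13.3, 4.3) after.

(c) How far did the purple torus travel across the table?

1.8

The purple torus moved from about (3.0, 3.6) to (4.8, 3.8), a distance of √(1.8² + 0.2²) ≈ 1.8.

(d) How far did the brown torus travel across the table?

2.5

From (1.3, 5.4) to (3.8, 5.1), the brown torus covered √(2.5² + 0.3²) ≈ 2.5 units.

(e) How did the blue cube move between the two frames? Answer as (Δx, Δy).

(1.9, -3.2)

The blue cube was at about (6.7, 7.8) and moved to about (8.6, 4.6).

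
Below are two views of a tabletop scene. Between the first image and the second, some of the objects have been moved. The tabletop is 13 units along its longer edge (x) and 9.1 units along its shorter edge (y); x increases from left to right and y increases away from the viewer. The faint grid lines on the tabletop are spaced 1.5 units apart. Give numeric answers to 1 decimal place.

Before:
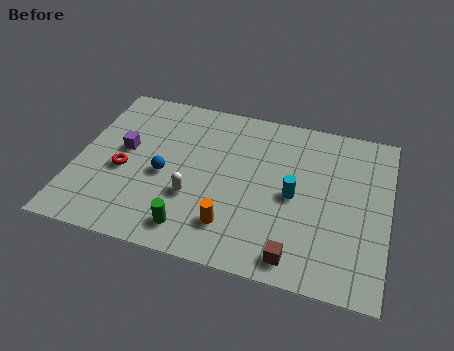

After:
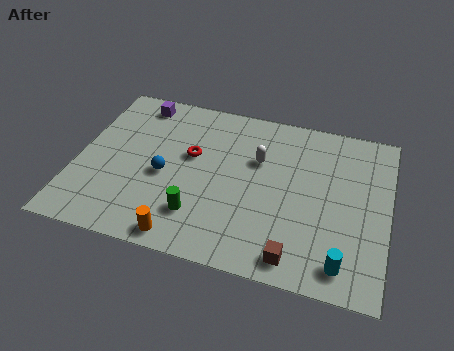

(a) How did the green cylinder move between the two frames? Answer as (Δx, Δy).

(0.2, 0.8)

From the two frames, the green cylinder sits at roughly (5.1, 1.4) before and (5.3, 2.2) after.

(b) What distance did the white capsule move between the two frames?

3.8

The white capsule moved from about (5.0, 3.1) to (7.5, 5.9), a distance of √(2.5² + 2.8²) ≈ 3.8.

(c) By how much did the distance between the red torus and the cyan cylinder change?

+0.7

The distance was about 7.1 in the first image and 7.8 in the second, so they moved 0.7 units further apart.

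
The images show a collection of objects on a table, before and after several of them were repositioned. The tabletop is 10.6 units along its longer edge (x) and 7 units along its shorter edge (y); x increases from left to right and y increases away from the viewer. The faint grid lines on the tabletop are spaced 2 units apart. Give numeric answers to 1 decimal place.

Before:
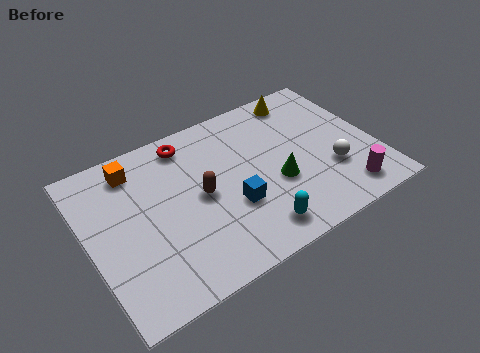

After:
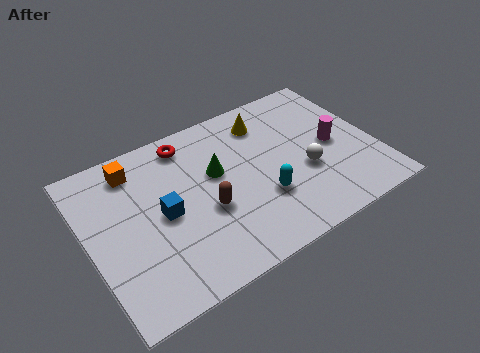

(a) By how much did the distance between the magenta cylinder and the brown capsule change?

-0.6

They were about 5.5 units apart before and 4.9 after — 0.6 units closer together.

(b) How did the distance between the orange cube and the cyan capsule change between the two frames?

-0.5

The distance was about 6.0 in the first image and 5.5 in the second, so they moved 0.5 units closer together.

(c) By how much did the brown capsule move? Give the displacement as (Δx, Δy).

(0.1, -0.7)

From the two frames, the brown capsule sits at roughly (4.1, 3.5) before and (4.2, 2.8) after.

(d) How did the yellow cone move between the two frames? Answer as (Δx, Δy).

(-1.5, -0.5)

The yellow cone was at about (8.4, 6.1) and moved to about (6.9, 5.6).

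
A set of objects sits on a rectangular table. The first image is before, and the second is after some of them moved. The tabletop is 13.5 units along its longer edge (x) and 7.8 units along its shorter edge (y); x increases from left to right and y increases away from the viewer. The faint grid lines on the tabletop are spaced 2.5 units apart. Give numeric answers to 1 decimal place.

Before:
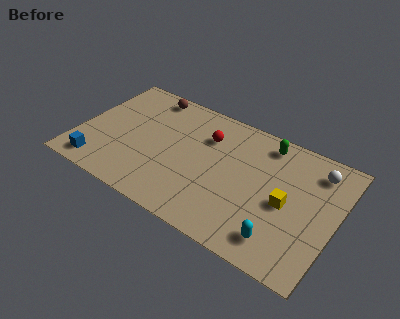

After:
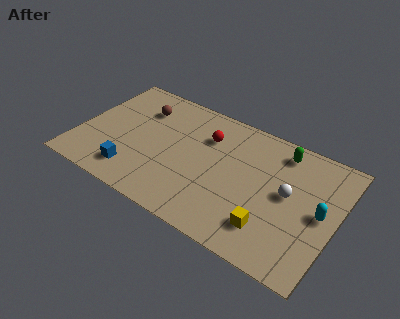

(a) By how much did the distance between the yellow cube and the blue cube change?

-2.7

The distance was about 9.9 in the first image and 7.2 in the second, so they moved 2.7 units closer together.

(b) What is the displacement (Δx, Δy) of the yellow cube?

(-0.6, -1.8)

From the two frames, the yellow cube sits at roughly (11.0, 3.6) before and (10.4, 1.8) after.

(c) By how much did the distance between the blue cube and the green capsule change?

-1.1

They were about 9.8 units apart before and 8.7 after — 1.1 units closer together.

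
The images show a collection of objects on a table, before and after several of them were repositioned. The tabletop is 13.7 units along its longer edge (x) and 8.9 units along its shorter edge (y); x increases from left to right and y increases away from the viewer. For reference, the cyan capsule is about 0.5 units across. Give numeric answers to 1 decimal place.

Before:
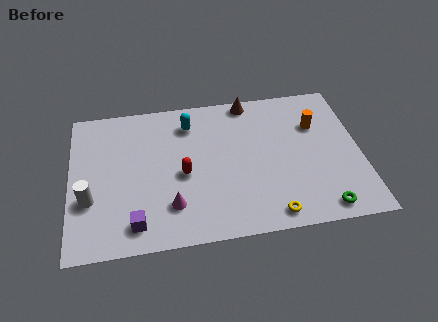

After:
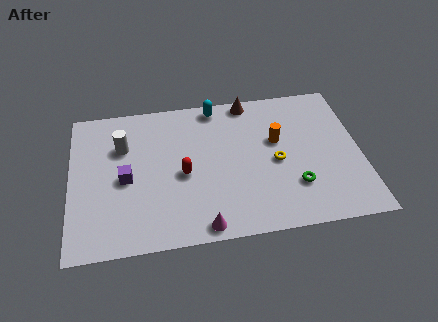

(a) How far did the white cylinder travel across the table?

3.4

From (0.9, 3.1) to (2.5, 6.1), the white cylinder covered √(1.6² + 3.0²) ≈ 3.4 units.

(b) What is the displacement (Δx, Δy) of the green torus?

(-1.2, 1.5)

The green torus started near (11.7, 1.0) and ended near (10.5, 2.5).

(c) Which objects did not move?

the brown cone and the red capsule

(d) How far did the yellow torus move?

3.1

The yellow torus moved from about (9.3, 1.0) to (9.7, 4.1), a distance of √(0.4² + 3.1²) ≈ 3.1.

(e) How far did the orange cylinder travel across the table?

2.0

From (11.7, 6.1) to (9.8, 5.4), the orange cylinder covered √(1.9² + 0.7²) ≈ 2.0 units.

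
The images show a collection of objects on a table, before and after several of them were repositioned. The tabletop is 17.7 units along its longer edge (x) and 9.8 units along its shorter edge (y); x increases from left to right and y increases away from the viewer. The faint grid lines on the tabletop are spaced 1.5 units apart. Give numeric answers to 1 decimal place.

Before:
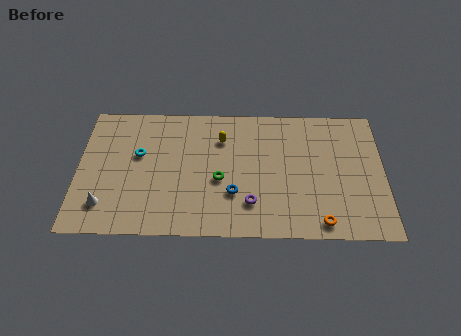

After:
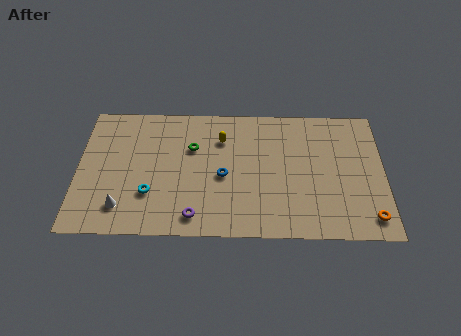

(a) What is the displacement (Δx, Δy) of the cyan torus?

(0.7, -2.9)

The cyan torus started near (3.5, 5.9) and ended near (4.2, 3.0).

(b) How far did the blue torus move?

1.4

From (9.0, 3.1) to (8.4, 4.4), the blue torus covered √(0.6² + 1.3²) ≈ 1.4 units.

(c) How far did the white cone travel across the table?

1.0

From (1.6, 2.1) to (2.6, 2.0), the white cone covered √(1.0² + 0.1²) ≈ 1.0 units.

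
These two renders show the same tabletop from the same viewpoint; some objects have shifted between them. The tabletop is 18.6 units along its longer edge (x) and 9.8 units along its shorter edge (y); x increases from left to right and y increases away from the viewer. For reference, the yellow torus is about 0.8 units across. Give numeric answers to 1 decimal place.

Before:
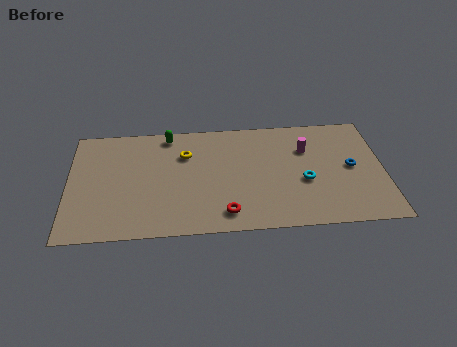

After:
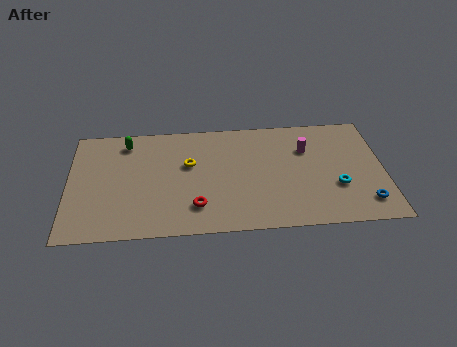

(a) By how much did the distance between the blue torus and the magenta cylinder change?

+2.7

They were about 3.2 units apart before and 5.9 after — 2.7 units further apart.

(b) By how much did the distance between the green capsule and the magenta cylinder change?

+2.4

Before: roughly 8.4 units apart; after: 10.8. That's 2.4 units further apart.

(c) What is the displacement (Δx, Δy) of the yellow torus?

(0.2, -0.9)

The yellow torus started near (6.9, 6.9) and ended near (7.1, 6.0).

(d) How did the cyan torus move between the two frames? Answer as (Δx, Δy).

(1.9, -0.6)

From the two frames, the cyan torus sits at roughly (13.9, 4.0) before and (15.8, 3.4) after.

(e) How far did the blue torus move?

3.2

The blue torus was near (16.7, 5.0) before and (17.4, 1.9) after, so it travelled √(0.7² + 3.1²) ≈ 3.2 units.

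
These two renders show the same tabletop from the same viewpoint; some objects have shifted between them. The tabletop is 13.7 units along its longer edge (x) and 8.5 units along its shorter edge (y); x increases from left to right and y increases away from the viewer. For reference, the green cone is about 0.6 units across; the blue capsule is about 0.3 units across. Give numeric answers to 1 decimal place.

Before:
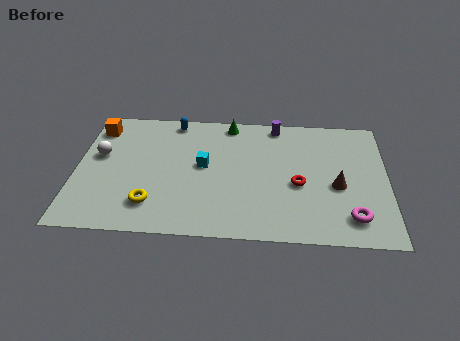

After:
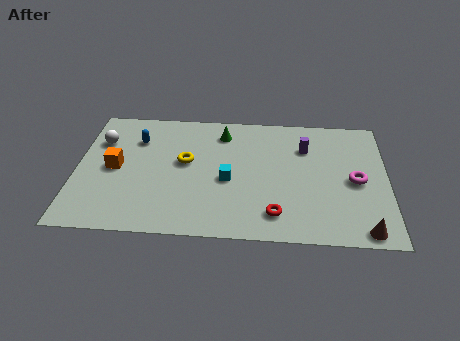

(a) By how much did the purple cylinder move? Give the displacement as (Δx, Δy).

(1.3, -1.5)

The purple cylinder started near (8.8, 7.6) and ended near (10.1, 6.1).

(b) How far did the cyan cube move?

1.4

From (5.6, 4.6) to (6.7, 3.7), the cyan cube covered √(1.1² + 0.9²) ≈ 1.4 units.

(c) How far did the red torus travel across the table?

2.2

From (9.8, 3.6) to (8.8, 1.6), the red torus covered √(1.0² + 2.0²) ≈ 2.2 units.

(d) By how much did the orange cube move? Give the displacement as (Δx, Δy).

(0.9, -2.7)

The orange cube started near (0.8, 6.9) and ended near (1.7, 4.2).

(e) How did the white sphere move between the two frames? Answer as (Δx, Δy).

(0.0, 1.0)

From the two frames, the white sphere sits at roughly (1.0, 5.0) before and (1.0, 6.0) after.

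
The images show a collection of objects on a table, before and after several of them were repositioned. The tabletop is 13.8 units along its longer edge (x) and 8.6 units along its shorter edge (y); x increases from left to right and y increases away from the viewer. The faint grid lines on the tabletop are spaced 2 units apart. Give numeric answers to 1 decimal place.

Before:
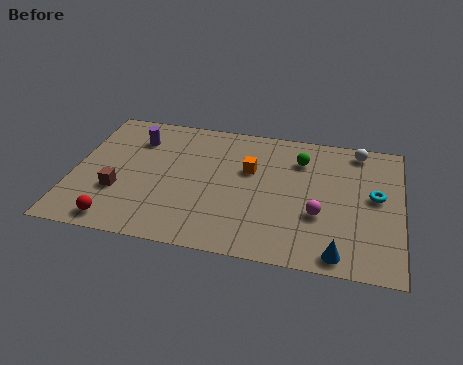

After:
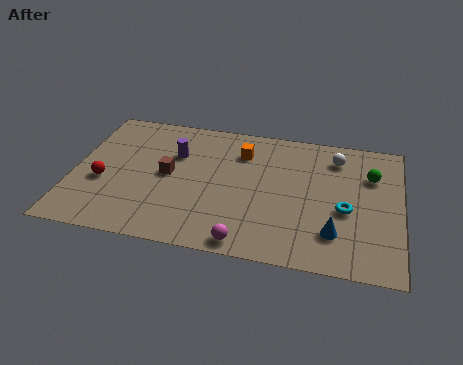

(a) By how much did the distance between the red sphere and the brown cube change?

+1.0

They were about 1.9 units apart before and 2.9 after — 1.0 units further apart.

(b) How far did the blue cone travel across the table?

1.2

The blue cone moved from about (11.3, 0.9) to (11.1, 2.1), a distance of √(0.2² + 1.2²) ≈ 1.2.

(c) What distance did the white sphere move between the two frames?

1.1

The white sphere moved from about (11.9, 7.6) to (11.0, 6.9), a distance of √(0.9² + 0.7²) ≈ 1.1.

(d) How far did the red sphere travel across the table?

2.5

The red sphere was near (2.1, 1.0) before and (1.3, 3.4) after, so it travelled √(0.8² + 2.4²) ≈ 2.5 units.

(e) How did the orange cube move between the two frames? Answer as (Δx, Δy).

(-0.4, 1.1)

The orange cube started near (7.4, 5.4) and ended near (7.0, 6.5).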